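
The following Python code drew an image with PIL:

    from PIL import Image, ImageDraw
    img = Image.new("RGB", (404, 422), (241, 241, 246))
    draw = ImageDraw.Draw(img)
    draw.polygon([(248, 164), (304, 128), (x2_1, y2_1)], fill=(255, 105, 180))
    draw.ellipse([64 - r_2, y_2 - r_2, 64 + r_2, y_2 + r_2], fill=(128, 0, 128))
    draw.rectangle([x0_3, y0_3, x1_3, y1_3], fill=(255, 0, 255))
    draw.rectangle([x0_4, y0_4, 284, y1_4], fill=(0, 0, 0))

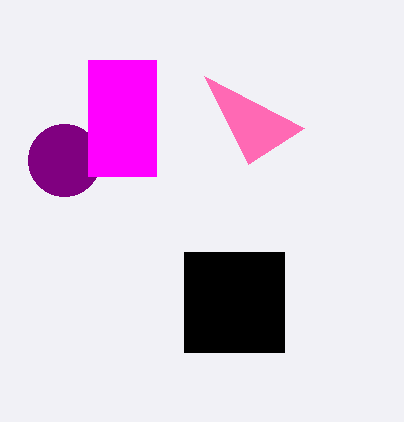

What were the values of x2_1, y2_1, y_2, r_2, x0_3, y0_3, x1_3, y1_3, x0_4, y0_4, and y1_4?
x2_1 = 204
y2_1 = 76
y_2 = 160
r_2 = 36
x0_3 = 88
y0_3 = 60
x1_3 = 156
y1_3 = 176
x0_4 = 184
y0_4 = 252
y1_4 = 352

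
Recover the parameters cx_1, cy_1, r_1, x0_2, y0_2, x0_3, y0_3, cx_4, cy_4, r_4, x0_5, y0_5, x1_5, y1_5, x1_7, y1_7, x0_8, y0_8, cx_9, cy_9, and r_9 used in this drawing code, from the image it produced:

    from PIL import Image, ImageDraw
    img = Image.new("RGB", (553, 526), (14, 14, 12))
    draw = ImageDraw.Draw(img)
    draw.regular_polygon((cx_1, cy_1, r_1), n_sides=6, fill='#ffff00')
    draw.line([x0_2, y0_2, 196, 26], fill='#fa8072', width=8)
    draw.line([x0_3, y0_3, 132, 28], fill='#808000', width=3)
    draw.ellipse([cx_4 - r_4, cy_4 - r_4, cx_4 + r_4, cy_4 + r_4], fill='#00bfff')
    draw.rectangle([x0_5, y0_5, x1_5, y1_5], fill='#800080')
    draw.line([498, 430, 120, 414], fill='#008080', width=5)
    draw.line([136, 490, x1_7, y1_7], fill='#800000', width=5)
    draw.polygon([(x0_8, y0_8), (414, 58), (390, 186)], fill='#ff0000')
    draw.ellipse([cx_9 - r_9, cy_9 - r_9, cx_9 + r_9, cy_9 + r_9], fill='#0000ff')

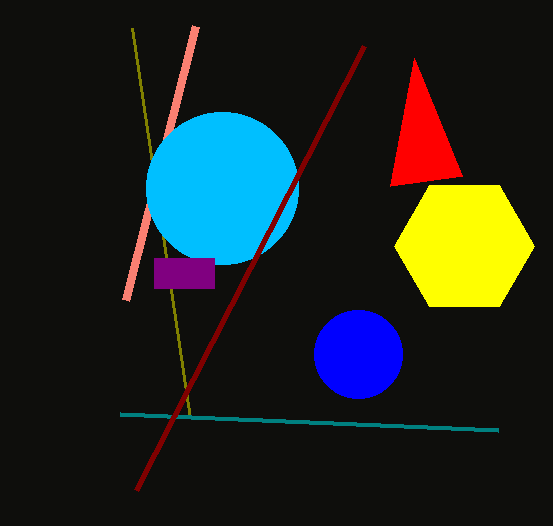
cx_1 = 464
cy_1 = 246
r_1 = 70
x0_2 = 126
y0_2 = 300
x0_3 = 190
y0_3 = 418
cx_4 = 222
cy_4 = 188
r_4 = 76
x0_5 = 154
y0_5 = 258
x1_5 = 214
y1_5 = 288
x1_7 = 364
y1_7 = 46
x0_8 = 462
y0_8 = 176
cx_9 = 358
cy_9 = 354
r_9 = 44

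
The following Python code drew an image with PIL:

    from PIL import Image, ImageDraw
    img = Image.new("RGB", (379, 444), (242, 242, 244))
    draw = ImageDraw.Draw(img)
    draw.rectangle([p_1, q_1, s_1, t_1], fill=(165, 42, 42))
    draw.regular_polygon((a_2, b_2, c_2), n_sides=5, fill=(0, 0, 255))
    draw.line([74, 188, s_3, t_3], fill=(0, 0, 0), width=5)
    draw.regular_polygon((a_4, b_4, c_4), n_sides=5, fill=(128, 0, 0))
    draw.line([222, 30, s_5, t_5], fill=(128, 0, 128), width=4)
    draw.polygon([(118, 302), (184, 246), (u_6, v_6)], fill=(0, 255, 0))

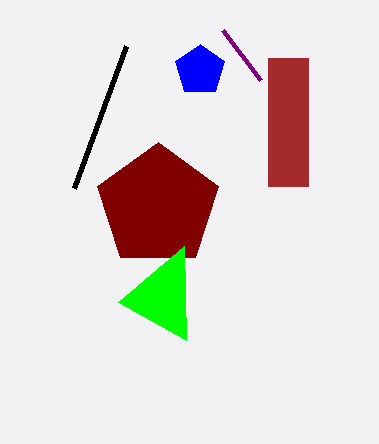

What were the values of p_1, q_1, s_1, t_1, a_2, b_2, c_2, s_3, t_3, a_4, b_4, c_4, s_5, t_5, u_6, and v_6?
p_1 = 268, q_1 = 58, s_1 = 308, t_1 = 186, a_2 = 200, b_2 = 70, c_2 = 26, s_3 = 126, t_3 = 46, a_4 = 158, b_4 = 206, c_4 = 64, s_5 = 260, t_5 = 80, u_6 = 186, v_6 = 340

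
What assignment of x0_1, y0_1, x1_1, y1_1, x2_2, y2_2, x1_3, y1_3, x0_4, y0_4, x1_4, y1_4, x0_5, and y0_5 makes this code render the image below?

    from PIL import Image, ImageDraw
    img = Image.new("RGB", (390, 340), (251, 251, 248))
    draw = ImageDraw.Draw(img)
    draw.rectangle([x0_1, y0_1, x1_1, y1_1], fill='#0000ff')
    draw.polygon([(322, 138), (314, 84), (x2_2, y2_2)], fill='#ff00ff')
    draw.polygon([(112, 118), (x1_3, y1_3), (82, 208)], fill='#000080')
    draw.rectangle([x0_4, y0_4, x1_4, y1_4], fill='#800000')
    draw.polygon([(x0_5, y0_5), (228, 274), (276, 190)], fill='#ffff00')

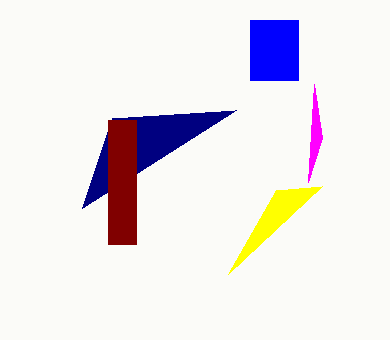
x0_1 = 250
y0_1 = 20
x1_1 = 298
y1_1 = 80
x2_2 = 308
y2_2 = 182
x1_3 = 236
y1_3 = 110
x0_4 = 108
y0_4 = 120
x1_4 = 136
y1_4 = 244
x0_5 = 322
y0_5 = 186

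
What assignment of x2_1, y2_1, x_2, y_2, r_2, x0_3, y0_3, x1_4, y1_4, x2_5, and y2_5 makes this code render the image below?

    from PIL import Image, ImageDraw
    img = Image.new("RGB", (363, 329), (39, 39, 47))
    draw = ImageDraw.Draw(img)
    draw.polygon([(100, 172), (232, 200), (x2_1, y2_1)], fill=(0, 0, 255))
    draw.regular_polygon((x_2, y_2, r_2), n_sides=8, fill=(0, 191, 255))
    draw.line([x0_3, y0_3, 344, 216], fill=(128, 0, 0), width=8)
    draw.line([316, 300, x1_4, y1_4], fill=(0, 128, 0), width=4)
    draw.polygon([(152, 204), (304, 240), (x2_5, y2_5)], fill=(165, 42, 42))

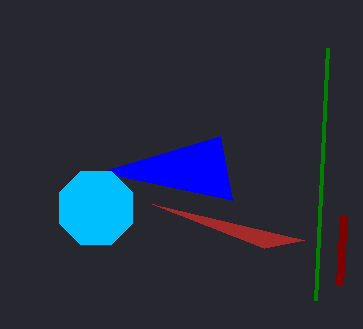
x2_1 = 220, y2_1 = 136, x_2 = 96, y_2 = 208, r_2 = 40, x0_3 = 340, y0_3 = 284, x1_4 = 328, y1_4 = 48, x2_5 = 264, y2_5 = 248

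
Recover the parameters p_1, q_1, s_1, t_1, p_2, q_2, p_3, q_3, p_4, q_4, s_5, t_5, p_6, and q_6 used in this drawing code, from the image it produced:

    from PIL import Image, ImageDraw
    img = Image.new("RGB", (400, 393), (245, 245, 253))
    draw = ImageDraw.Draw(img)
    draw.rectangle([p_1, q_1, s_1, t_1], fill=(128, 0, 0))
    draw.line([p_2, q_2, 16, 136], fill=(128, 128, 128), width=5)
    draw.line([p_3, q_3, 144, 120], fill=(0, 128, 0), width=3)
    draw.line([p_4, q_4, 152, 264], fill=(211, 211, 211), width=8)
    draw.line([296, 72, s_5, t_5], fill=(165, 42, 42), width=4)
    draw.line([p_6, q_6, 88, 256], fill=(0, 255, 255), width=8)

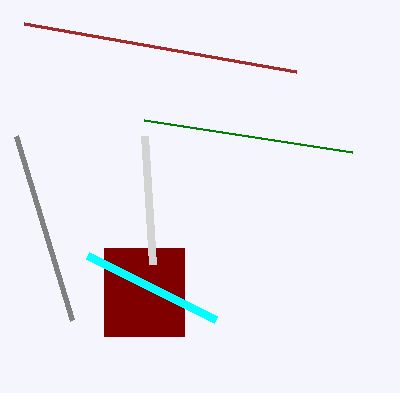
p_1 = 104
q_1 = 248
s_1 = 184
t_1 = 336
p_2 = 72
q_2 = 320
p_3 = 352
q_3 = 152
p_4 = 144
q_4 = 136
s_5 = 24
t_5 = 24
p_6 = 216
q_6 = 320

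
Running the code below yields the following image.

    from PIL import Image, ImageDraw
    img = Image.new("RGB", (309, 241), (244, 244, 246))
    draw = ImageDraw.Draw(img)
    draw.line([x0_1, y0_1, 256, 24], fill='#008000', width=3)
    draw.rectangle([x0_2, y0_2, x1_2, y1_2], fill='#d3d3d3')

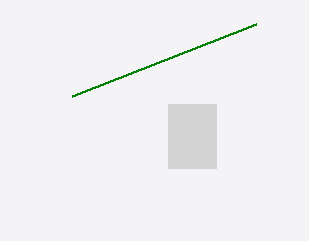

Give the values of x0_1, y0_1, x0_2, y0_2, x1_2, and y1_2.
x0_1 = 72, y0_1 = 96, x0_2 = 168, y0_2 = 104, x1_2 = 216, y1_2 = 168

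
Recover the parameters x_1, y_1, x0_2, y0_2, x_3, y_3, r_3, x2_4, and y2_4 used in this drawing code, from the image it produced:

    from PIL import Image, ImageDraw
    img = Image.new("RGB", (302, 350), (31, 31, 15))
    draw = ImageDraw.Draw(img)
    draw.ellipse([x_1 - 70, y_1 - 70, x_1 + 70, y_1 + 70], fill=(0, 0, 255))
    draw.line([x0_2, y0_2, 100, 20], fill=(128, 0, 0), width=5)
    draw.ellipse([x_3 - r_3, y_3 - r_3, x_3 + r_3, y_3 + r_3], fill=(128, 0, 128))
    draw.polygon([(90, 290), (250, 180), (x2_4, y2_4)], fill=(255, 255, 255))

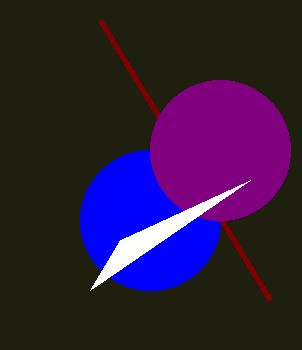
x_1 = 150; y_1 = 220; x0_2 = 270; y0_2 = 300; x_3 = 220; y_3 = 150; r_3 = 70; x2_4 = 120; y2_4 = 240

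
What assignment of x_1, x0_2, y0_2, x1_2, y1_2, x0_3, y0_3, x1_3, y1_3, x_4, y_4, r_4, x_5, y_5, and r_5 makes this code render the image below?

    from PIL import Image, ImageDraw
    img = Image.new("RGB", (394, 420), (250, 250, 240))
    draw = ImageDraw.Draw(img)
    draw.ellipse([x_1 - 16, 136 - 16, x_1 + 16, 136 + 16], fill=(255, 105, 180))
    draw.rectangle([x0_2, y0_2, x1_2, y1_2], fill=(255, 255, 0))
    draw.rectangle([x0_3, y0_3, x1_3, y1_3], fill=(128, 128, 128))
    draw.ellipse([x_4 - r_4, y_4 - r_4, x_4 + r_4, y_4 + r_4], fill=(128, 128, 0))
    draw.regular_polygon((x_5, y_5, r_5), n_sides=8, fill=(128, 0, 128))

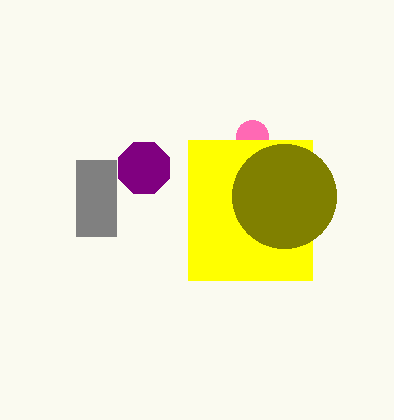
x_1 = 252; x0_2 = 188; y0_2 = 140; x1_2 = 312; y1_2 = 280; x0_3 = 76; y0_3 = 160; x1_3 = 116; y1_3 = 236; x_4 = 284; y_4 = 196; r_4 = 52; x_5 = 144; y_5 = 168; r_5 = 28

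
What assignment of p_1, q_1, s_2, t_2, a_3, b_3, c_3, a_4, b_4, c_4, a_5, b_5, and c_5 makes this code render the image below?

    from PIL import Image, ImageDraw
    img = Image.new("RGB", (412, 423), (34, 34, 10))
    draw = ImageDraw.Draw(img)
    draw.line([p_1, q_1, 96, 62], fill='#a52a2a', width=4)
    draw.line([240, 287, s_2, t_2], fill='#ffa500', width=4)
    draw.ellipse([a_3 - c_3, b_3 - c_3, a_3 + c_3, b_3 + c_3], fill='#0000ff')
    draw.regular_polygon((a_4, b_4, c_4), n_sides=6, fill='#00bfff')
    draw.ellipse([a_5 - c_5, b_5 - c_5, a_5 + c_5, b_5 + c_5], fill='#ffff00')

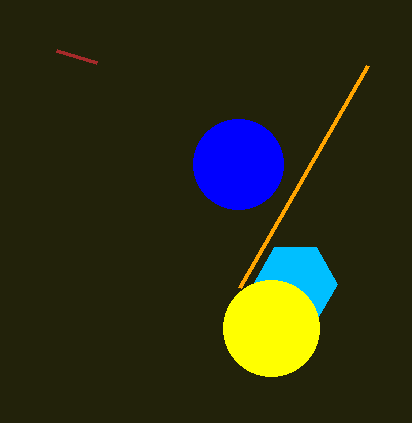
p_1 = 56
q_1 = 50
s_2 = 368
t_2 = 65
a_3 = 238
b_3 = 164
c_3 = 45
a_4 = 295
b_4 = 284
c_4 = 42
a_5 = 271
b_5 = 328
c_5 = 48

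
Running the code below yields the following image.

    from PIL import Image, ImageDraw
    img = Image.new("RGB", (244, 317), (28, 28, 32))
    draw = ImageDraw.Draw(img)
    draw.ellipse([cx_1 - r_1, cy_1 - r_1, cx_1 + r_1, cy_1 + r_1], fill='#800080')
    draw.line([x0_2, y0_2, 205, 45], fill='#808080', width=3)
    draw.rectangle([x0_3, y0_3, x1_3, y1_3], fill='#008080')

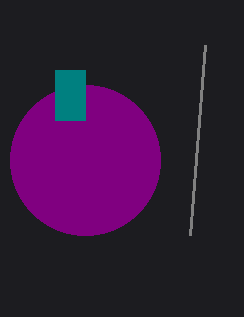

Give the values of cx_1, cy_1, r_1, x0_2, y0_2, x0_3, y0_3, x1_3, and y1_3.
cx_1 = 85, cy_1 = 160, r_1 = 75, x0_2 = 190, y0_2 = 235, x0_3 = 55, y0_3 = 70, x1_3 = 85, y1_3 = 120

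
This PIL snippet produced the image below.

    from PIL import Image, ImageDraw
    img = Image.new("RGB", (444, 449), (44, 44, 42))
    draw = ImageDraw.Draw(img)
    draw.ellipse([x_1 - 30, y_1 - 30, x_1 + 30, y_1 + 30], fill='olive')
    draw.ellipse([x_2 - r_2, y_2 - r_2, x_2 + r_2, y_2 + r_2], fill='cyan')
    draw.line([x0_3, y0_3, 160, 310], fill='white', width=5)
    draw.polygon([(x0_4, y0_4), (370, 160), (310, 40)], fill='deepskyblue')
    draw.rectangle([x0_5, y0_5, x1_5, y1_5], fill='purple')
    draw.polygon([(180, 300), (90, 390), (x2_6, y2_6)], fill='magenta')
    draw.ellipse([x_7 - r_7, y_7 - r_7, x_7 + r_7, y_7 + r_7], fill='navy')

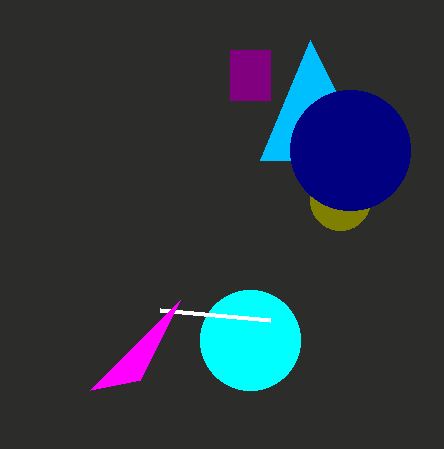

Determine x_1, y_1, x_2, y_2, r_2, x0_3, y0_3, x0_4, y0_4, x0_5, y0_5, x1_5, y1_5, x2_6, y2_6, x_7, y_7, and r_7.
x_1 = 340, y_1 = 200, x_2 = 250, y_2 = 340, r_2 = 50, x0_3 = 270, y0_3 = 320, x0_4 = 260, y0_4 = 160, x0_5 = 230, y0_5 = 50, x1_5 = 270, y1_5 = 100, x2_6 = 140, y2_6 = 380, x_7 = 350, y_7 = 150, r_7 = 60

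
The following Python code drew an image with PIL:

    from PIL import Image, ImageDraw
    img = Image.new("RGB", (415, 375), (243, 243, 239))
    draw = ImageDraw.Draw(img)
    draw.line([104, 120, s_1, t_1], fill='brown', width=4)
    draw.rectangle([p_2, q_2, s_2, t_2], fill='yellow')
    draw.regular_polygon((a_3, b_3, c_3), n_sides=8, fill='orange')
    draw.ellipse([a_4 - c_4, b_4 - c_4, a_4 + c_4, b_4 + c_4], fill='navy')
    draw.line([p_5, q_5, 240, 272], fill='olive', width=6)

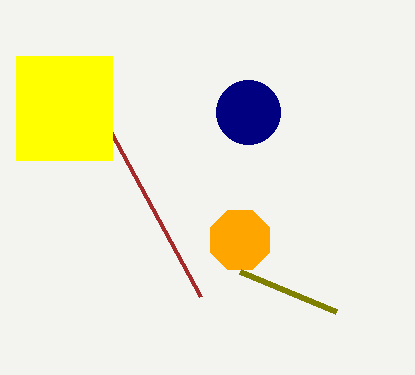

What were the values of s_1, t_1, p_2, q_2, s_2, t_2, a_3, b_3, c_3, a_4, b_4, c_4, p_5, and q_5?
s_1 = 200; t_1 = 296; p_2 = 16; q_2 = 56; s_2 = 112; t_2 = 160; a_3 = 240; b_3 = 240; c_3 = 32; a_4 = 248; b_4 = 112; c_4 = 32; p_5 = 336; q_5 = 312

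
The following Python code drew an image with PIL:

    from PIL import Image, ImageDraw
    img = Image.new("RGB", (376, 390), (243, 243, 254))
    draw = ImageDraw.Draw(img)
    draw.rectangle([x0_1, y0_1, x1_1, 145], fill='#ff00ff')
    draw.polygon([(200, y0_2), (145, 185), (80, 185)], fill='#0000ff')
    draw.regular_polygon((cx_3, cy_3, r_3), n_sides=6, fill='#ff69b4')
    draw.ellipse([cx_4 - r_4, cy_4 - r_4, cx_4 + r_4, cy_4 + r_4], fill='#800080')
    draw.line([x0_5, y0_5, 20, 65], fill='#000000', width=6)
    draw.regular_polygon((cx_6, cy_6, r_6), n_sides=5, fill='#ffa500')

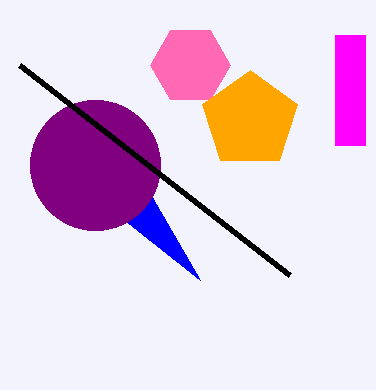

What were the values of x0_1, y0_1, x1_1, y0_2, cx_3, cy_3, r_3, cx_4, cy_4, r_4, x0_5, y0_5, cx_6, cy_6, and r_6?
x0_1 = 335; y0_1 = 35; x1_1 = 365; y0_2 = 280; cx_3 = 190; cy_3 = 65; r_3 = 40; cx_4 = 95; cy_4 = 165; r_4 = 65; x0_5 = 290; y0_5 = 275; cx_6 = 250; cy_6 = 120; r_6 = 50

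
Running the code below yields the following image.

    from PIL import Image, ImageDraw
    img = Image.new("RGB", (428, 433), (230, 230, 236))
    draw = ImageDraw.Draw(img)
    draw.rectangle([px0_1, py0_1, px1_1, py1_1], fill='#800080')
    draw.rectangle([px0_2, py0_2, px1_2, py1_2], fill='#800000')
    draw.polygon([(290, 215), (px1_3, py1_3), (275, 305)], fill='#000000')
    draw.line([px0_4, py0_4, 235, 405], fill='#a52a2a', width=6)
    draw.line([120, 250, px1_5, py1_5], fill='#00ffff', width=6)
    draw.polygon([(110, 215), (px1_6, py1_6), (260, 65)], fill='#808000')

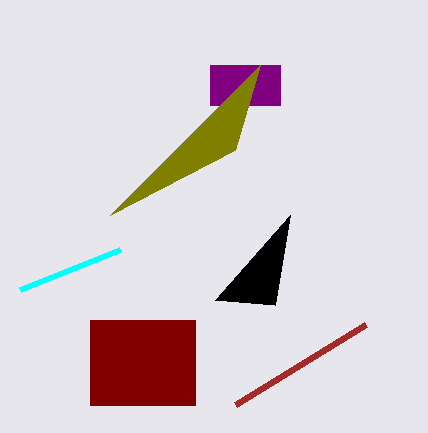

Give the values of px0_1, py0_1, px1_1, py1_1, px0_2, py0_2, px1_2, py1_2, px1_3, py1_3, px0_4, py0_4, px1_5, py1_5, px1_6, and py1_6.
px0_1 = 210, py0_1 = 65, px1_1 = 280, py1_1 = 105, px0_2 = 90, py0_2 = 320, px1_2 = 195, py1_2 = 405, px1_3 = 215, py1_3 = 300, px0_4 = 365, py0_4 = 325, px1_5 = 20, py1_5 = 290, px1_6 = 235, py1_6 = 150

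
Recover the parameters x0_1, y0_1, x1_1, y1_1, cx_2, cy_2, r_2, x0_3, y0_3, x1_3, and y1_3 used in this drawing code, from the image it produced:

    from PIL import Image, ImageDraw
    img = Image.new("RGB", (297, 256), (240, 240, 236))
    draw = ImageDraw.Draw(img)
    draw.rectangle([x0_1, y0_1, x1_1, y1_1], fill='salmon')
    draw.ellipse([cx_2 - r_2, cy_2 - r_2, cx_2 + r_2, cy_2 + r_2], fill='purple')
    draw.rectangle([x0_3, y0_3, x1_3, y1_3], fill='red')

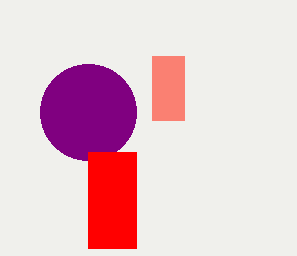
x0_1 = 152; y0_1 = 56; x1_1 = 184; y1_1 = 120; cx_2 = 88; cy_2 = 112; r_2 = 48; x0_3 = 88; y0_3 = 152; x1_3 = 136; y1_3 = 248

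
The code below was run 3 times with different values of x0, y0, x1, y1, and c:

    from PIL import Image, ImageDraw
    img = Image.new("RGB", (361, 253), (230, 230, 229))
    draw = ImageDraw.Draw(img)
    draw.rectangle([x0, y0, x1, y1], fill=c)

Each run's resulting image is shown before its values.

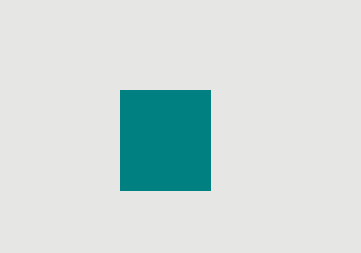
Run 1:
x0 = 120, y0 = 90, x1 = 210, y1 = 190, c = 'teal'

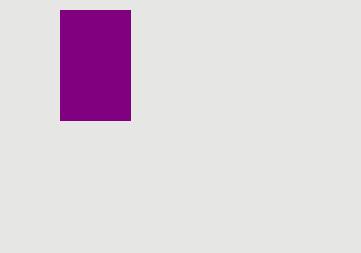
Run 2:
x0 = 60, y0 = 10, x1 = 130, y1 = 120, c = 'purple'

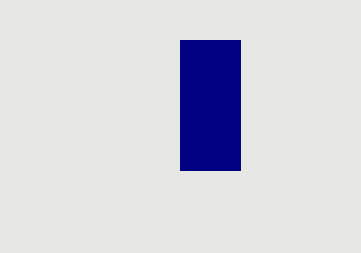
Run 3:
x0 = 180
y0 = 40
x1 = 240
y1 = 170
c = 'navy'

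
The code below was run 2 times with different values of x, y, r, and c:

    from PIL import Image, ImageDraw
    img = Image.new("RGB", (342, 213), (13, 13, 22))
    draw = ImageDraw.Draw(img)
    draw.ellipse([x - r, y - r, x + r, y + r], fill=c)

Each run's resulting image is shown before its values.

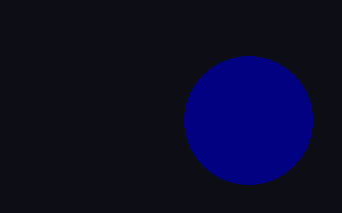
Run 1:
x = 248; y = 120; r = 64; c = 'navy'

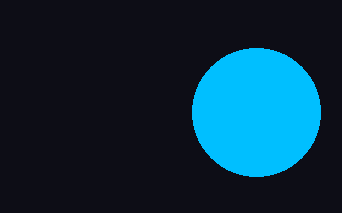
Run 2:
x = 256
y = 112
r = 64
c = 'deepskyblue'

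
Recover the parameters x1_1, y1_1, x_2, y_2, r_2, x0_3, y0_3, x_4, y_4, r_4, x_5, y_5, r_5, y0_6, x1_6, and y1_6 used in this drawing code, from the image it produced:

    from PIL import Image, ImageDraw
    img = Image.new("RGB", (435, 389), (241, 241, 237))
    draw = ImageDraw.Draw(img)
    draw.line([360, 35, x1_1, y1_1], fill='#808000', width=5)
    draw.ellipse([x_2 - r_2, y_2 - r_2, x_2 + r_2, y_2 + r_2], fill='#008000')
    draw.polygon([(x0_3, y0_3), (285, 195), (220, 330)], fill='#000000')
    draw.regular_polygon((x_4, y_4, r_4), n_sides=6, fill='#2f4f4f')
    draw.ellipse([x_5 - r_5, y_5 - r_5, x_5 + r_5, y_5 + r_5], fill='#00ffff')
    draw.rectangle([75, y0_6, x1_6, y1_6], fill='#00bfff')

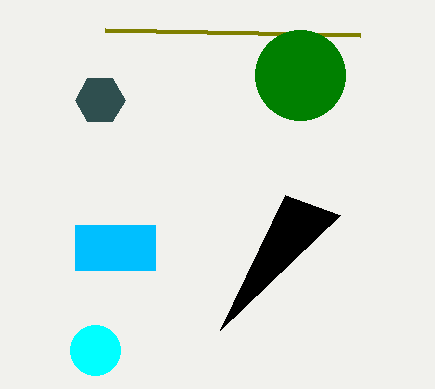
x1_1 = 105
y1_1 = 30
x_2 = 300
y_2 = 75
r_2 = 45
x0_3 = 340
y0_3 = 215
x_4 = 100
y_4 = 100
r_4 = 25
x_5 = 95
y_5 = 350
r_5 = 25
y0_6 = 225
x1_6 = 155
y1_6 = 270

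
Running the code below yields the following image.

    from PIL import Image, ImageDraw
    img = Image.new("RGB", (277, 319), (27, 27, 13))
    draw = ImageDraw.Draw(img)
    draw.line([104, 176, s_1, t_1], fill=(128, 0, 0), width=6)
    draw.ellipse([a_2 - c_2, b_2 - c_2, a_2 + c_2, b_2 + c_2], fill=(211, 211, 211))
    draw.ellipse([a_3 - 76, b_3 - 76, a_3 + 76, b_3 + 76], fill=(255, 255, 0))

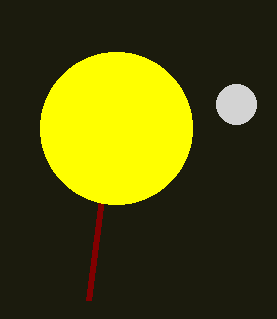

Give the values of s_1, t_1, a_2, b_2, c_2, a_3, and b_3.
s_1 = 88; t_1 = 300; a_2 = 236; b_2 = 104; c_2 = 20; a_3 = 116; b_3 = 128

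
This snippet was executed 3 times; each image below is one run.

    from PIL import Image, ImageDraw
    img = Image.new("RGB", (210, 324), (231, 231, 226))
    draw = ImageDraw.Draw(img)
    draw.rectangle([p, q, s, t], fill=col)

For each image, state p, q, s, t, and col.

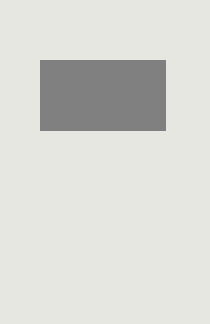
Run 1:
p = 40; q = 60; s = 165; t = 130; col = 'gray'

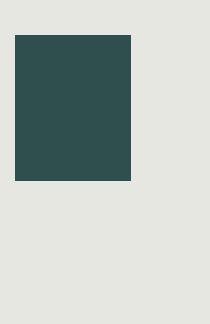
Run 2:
p = 15, q = 35, s = 130, t = 180, col = 'darkslategray'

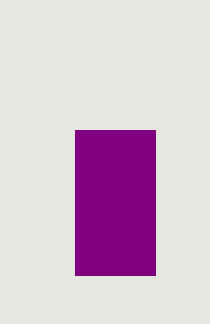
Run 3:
p = 75
q = 130
s = 155
t = 275
col = 'purple'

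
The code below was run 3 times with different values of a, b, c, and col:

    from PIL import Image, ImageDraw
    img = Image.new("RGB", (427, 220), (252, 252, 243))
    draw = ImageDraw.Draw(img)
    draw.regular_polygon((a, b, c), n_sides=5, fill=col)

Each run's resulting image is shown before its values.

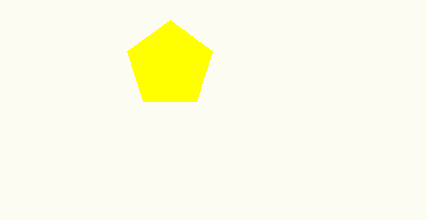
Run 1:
a = 170, b = 65, c = 45, col = 'yellow'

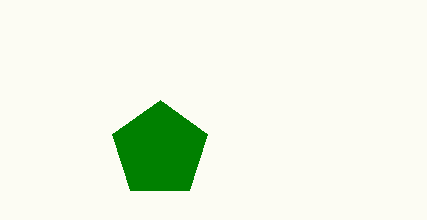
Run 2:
a = 160
b = 150
c = 50
col = 'green'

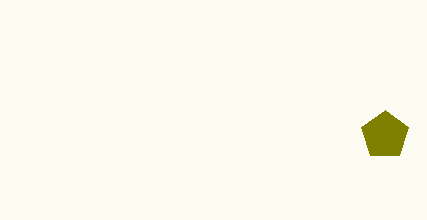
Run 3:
a = 385, b = 135, c = 25, col = 'olive'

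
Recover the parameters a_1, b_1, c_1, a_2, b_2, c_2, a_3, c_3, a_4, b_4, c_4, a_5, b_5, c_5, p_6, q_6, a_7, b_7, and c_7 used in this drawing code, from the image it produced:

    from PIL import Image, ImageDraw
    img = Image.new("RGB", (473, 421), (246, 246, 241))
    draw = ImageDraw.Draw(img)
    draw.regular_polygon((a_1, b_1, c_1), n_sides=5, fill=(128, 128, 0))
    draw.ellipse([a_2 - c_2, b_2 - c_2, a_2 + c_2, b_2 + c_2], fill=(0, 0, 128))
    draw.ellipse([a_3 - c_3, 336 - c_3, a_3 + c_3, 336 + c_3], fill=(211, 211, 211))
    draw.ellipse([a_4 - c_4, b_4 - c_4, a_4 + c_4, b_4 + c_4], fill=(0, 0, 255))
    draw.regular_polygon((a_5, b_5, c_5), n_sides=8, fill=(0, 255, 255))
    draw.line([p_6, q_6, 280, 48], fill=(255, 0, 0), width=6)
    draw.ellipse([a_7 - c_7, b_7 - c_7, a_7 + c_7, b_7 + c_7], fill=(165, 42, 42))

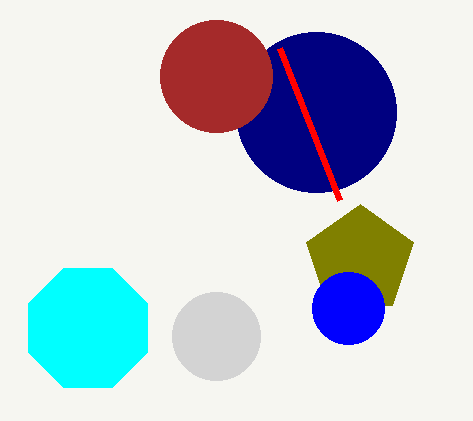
a_1 = 360, b_1 = 260, c_1 = 56, a_2 = 316, b_2 = 112, c_2 = 80, a_3 = 216, c_3 = 44, a_4 = 348, b_4 = 308, c_4 = 36, a_5 = 88, b_5 = 328, c_5 = 64, p_6 = 340, q_6 = 200, a_7 = 216, b_7 = 76, c_7 = 56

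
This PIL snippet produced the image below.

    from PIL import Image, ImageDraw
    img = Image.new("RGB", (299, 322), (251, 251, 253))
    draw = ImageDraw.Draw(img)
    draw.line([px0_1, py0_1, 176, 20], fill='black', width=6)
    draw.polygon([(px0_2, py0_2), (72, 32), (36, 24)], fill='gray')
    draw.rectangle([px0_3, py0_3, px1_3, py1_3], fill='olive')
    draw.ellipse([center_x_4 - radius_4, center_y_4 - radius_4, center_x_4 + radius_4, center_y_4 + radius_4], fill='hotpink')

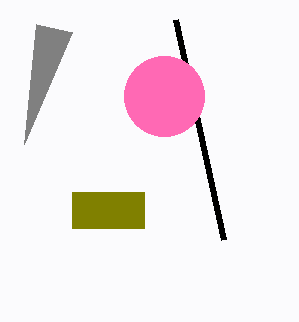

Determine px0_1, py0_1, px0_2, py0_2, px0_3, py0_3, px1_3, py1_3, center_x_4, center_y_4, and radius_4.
px0_1 = 224; py0_1 = 240; px0_2 = 24; py0_2 = 144; px0_3 = 72; py0_3 = 192; px1_3 = 144; py1_3 = 228; center_x_4 = 164; center_y_4 = 96; radius_4 = 40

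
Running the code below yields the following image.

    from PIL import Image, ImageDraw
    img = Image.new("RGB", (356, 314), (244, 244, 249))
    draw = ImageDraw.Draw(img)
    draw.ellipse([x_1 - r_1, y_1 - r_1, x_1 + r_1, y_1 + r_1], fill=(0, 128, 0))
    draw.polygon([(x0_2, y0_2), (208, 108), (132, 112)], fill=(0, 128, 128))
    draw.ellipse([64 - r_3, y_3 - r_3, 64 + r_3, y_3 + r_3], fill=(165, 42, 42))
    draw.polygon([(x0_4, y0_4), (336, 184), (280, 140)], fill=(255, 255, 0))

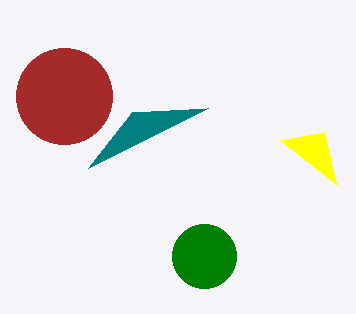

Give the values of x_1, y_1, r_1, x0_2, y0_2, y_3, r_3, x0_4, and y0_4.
x_1 = 204, y_1 = 256, r_1 = 32, x0_2 = 88, y0_2 = 168, y_3 = 96, r_3 = 48, x0_4 = 324, y0_4 = 132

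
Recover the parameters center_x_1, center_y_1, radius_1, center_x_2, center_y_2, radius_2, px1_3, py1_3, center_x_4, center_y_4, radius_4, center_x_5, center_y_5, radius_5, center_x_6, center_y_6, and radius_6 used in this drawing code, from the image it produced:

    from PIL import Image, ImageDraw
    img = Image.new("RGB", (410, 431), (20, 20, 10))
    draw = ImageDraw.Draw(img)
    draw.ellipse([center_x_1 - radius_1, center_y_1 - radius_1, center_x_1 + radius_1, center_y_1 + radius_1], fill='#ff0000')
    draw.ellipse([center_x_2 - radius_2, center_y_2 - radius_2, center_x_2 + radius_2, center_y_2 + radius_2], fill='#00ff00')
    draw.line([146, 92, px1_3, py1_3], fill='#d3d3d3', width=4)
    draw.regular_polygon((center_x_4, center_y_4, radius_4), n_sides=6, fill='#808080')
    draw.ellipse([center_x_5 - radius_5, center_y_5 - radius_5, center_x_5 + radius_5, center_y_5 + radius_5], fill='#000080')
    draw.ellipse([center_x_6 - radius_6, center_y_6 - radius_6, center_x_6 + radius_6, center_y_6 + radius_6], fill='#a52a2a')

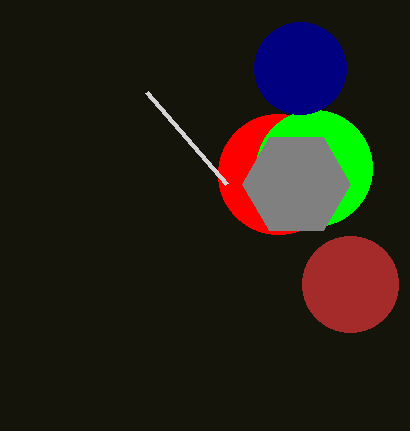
center_x_1 = 278; center_y_1 = 174; radius_1 = 60; center_x_2 = 314; center_y_2 = 168; radius_2 = 58; px1_3 = 226; py1_3 = 184; center_x_4 = 296; center_y_4 = 184; radius_4 = 54; center_x_5 = 300; center_y_5 = 68; radius_5 = 46; center_x_6 = 350; center_y_6 = 284; radius_6 = 48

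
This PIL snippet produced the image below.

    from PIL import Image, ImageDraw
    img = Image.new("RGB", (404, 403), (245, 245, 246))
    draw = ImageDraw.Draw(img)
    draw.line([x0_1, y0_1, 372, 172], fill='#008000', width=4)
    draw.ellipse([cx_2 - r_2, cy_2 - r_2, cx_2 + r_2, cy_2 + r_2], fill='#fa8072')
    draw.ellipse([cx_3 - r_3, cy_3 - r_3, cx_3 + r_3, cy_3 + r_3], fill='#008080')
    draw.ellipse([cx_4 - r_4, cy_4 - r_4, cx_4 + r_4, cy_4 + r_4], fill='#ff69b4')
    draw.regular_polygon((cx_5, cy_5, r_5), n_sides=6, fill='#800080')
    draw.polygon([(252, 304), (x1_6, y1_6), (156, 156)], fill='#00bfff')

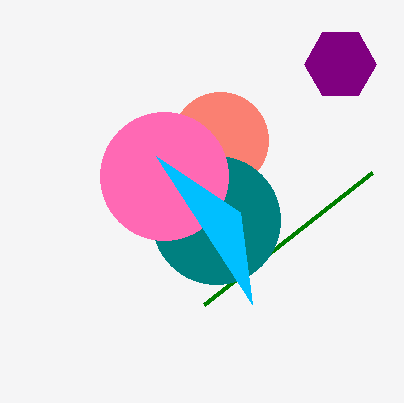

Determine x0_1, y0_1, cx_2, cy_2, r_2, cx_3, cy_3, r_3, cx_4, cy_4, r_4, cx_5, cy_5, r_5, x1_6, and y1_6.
x0_1 = 204; y0_1 = 304; cx_2 = 220; cy_2 = 140; r_2 = 48; cx_3 = 216; cy_3 = 220; r_3 = 64; cx_4 = 164; cy_4 = 176; r_4 = 64; cx_5 = 340; cy_5 = 64; r_5 = 36; x1_6 = 240; y1_6 = 212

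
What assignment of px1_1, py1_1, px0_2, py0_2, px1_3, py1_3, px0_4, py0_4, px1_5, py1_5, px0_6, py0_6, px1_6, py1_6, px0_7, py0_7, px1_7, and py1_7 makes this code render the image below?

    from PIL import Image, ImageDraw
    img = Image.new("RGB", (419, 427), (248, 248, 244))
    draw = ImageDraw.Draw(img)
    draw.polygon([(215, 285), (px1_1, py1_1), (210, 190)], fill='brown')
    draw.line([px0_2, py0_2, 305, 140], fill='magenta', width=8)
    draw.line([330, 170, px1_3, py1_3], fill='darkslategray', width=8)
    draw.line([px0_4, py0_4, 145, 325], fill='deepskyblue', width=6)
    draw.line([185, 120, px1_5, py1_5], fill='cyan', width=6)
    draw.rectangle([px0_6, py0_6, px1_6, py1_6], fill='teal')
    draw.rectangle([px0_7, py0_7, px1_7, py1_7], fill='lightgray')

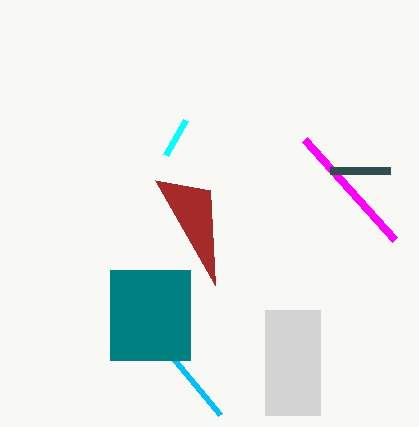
px1_1 = 155, py1_1 = 180, px0_2 = 395, py0_2 = 240, px1_3 = 390, py1_3 = 170, px0_4 = 220, py0_4 = 415, px1_5 = 165, py1_5 = 155, px0_6 = 110, py0_6 = 270, px1_6 = 190, py1_6 = 360, px0_7 = 265, py0_7 = 310, px1_7 = 320, py1_7 = 415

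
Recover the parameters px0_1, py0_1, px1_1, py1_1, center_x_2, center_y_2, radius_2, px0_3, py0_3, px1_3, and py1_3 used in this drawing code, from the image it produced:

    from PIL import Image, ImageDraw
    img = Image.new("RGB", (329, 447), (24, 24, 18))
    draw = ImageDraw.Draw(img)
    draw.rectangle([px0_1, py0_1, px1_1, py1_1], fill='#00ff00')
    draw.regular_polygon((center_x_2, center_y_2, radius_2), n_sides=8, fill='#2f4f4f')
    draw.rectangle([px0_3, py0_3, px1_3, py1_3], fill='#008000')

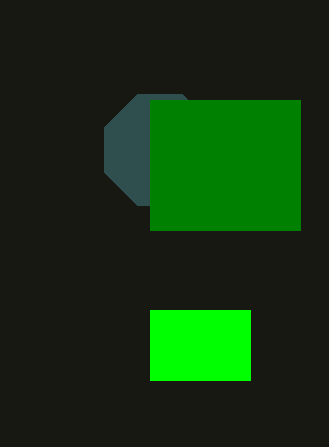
px0_1 = 150
py0_1 = 310
px1_1 = 250
py1_1 = 380
center_x_2 = 160
center_y_2 = 150
radius_2 = 60
px0_3 = 150
py0_3 = 100
px1_3 = 300
py1_3 = 230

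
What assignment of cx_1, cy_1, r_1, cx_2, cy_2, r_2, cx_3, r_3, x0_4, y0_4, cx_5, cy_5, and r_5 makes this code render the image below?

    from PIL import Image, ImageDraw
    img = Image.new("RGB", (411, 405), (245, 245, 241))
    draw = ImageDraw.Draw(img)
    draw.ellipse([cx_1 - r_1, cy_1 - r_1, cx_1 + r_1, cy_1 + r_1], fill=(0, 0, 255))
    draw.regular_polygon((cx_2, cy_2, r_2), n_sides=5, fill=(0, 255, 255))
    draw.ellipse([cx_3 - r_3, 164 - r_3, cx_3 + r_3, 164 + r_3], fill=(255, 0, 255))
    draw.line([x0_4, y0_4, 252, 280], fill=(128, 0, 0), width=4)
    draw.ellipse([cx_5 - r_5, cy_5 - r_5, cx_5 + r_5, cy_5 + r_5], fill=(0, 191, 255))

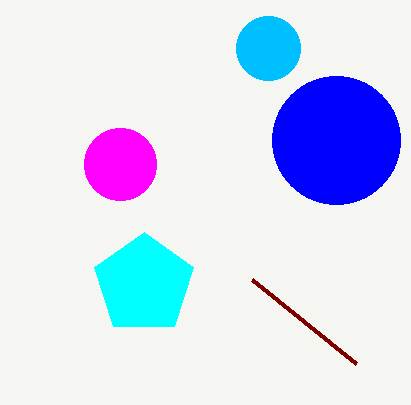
cx_1 = 336; cy_1 = 140; r_1 = 64; cx_2 = 144; cy_2 = 284; r_2 = 52; cx_3 = 120; r_3 = 36; x0_4 = 356; y0_4 = 364; cx_5 = 268; cy_5 = 48; r_5 = 32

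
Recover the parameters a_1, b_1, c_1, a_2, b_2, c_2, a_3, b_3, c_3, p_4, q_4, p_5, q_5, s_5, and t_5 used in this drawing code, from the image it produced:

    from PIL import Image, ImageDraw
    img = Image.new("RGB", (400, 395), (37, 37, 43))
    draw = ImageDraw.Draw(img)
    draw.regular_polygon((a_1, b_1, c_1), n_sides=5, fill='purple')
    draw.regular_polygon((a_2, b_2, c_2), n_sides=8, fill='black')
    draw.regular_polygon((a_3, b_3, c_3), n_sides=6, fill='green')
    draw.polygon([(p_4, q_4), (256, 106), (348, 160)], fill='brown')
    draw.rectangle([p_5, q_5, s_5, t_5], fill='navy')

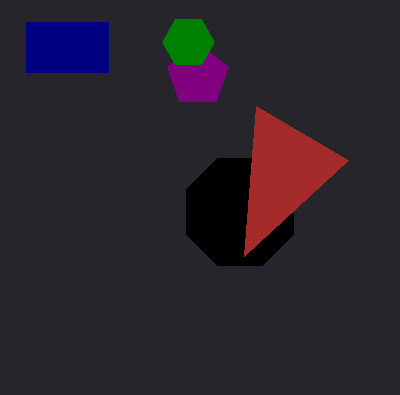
a_1 = 198, b_1 = 76, c_1 = 32, a_2 = 240, b_2 = 212, c_2 = 58, a_3 = 188, b_3 = 42, c_3 = 26, p_4 = 244, q_4 = 256, p_5 = 26, q_5 = 22, s_5 = 108, t_5 = 72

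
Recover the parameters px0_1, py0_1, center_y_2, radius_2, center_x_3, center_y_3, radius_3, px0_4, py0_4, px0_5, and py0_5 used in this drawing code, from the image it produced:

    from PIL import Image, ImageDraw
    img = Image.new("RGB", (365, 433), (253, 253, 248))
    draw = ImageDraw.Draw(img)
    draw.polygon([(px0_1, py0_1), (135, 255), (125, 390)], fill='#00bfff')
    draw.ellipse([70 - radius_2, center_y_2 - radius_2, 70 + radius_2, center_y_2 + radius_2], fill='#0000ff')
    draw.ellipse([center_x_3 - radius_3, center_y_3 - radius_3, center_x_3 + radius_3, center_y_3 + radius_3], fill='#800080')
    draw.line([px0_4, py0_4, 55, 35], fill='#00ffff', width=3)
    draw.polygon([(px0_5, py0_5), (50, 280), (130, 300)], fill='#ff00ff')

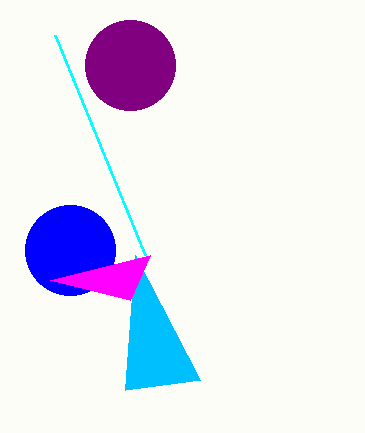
px0_1 = 200, py0_1 = 380, center_y_2 = 250, radius_2 = 45, center_x_3 = 130, center_y_3 = 65, radius_3 = 45, px0_4 = 145, py0_4 = 255, px0_5 = 150, py0_5 = 255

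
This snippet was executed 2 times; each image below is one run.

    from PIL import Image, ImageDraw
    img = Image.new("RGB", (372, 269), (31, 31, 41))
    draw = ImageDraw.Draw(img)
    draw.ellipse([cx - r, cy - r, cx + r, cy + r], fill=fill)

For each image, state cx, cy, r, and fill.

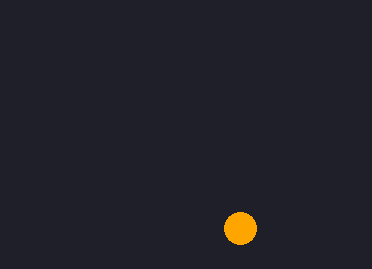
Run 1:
cx = 240, cy = 228, r = 16, fill = 'orange'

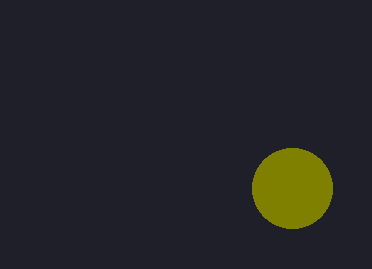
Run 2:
cx = 292
cy = 188
r = 40
fill = 'olive'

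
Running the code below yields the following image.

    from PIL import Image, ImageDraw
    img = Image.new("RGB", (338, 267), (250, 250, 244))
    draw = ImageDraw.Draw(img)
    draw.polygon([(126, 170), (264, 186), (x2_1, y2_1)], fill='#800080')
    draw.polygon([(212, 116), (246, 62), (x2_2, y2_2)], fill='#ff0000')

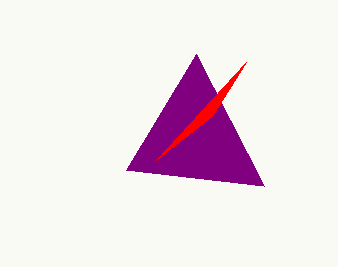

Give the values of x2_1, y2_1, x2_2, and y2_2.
x2_1 = 196, y2_1 = 54, x2_2 = 156, y2_2 = 160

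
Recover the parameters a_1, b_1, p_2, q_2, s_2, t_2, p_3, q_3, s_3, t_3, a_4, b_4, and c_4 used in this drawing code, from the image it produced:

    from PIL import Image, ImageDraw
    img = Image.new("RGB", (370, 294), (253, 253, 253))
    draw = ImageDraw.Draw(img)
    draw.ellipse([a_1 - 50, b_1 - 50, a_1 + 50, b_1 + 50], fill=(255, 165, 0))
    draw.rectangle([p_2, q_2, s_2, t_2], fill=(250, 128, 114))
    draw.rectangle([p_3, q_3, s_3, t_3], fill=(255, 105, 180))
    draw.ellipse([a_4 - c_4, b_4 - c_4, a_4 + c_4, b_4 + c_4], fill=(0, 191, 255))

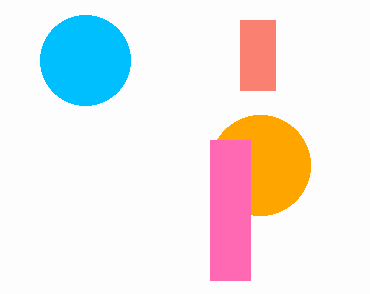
a_1 = 260, b_1 = 165, p_2 = 240, q_2 = 20, s_2 = 275, t_2 = 90, p_3 = 210, q_3 = 140, s_3 = 250, t_3 = 280, a_4 = 85, b_4 = 60, c_4 = 45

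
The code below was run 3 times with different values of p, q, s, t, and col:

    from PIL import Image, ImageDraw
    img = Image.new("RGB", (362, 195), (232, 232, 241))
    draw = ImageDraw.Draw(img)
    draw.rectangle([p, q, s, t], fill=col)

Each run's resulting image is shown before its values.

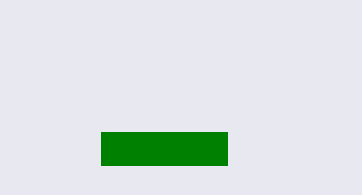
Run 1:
p = 101, q = 132, s = 227, t = 165, col = 'green'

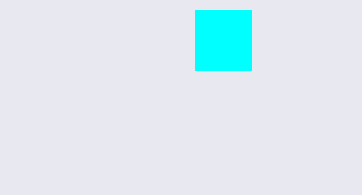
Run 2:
p = 195, q = 10, s = 251, t = 70, col = 'cyan'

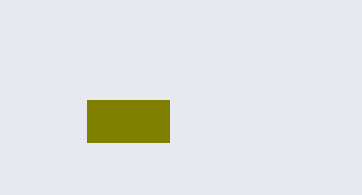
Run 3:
p = 87
q = 100
s = 169
t = 142
col = 'olive'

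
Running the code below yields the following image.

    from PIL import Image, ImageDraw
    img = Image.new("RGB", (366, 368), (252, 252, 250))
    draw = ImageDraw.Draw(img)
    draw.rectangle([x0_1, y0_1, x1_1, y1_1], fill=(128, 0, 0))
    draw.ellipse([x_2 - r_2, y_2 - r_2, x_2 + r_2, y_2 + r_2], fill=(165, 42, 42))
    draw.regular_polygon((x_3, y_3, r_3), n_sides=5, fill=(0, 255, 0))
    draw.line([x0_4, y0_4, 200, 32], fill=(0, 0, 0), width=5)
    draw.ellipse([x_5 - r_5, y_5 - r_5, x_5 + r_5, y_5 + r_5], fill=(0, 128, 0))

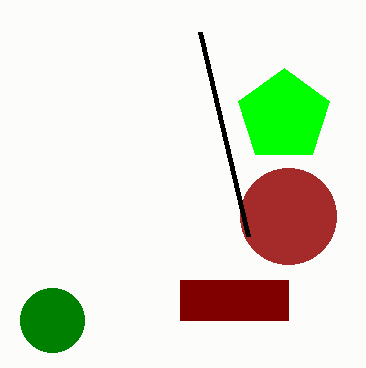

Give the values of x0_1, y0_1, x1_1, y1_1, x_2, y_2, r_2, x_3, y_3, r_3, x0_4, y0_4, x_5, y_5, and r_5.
x0_1 = 180
y0_1 = 280
x1_1 = 288
y1_1 = 320
x_2 = 288
y_2 = 216
r_2 = 48
x_3 = 284
y_3 = 116
r_3 = 48
x0_4 = 248
y0_4 = 236
x_5 = 52
y_5 = 320
r_5 = 32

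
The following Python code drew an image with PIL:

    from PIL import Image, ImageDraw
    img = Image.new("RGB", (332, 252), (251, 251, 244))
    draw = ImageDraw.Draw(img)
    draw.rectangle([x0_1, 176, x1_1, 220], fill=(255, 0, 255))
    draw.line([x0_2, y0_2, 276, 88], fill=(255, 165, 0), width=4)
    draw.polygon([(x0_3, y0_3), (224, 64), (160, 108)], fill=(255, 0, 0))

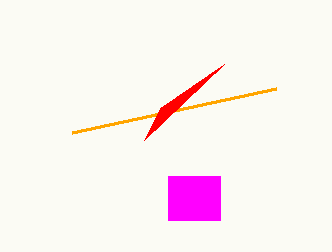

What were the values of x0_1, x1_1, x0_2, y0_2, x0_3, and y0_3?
x0_1 = 168, x1_1 = 220, x0_2 = 72, y0_2 = 132, x0_3 = 144, y0_3 = 140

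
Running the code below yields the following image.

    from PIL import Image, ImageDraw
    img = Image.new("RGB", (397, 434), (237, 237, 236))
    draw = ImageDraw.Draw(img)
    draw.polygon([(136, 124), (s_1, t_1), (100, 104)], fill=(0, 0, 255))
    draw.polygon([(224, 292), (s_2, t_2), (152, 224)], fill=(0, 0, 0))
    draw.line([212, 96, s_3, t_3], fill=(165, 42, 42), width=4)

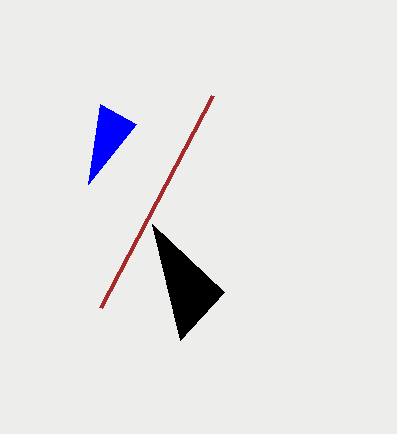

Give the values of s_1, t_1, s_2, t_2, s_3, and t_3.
s_1 = 88; t_1 = 184; s_2 = 180; t_2 = 340; s_3 = 100; t_3 = 308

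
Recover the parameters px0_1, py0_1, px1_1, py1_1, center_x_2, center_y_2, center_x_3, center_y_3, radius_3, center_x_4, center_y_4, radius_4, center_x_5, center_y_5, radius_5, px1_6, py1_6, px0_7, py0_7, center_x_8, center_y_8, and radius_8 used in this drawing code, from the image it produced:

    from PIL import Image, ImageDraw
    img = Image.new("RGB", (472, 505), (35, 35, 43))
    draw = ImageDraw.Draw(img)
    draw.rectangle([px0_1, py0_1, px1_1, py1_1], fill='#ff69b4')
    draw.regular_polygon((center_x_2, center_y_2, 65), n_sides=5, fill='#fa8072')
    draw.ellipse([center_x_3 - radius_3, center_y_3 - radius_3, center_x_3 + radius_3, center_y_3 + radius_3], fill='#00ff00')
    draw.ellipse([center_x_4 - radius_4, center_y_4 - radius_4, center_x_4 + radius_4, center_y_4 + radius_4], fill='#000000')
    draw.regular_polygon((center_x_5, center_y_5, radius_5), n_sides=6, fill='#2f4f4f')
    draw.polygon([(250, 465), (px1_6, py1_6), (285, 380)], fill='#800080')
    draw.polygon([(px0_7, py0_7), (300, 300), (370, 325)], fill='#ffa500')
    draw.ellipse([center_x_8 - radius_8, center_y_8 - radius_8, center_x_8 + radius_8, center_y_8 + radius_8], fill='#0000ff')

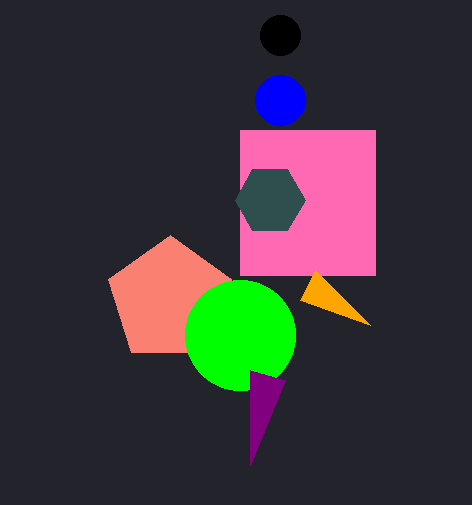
px0_1 = 240; py0_1 = 130; px1_1 = 375; py1_1 = 275; center_x_2 = 170; center_y_2 = 300; center_x_3 = 240; center_y_3 = 335; radius_3 = 55; center_x_4 = 280; center_y_4 = 35; radius_4 = 20; center_x_5 = 270; center_y_5 = 200; radius_5 = 35; px1_6 = 250; py1_6 = 370; px0_7 = 315; py0_7 = 270; center_x_8 = 280; center_y_8 = 100; radius_8 = 25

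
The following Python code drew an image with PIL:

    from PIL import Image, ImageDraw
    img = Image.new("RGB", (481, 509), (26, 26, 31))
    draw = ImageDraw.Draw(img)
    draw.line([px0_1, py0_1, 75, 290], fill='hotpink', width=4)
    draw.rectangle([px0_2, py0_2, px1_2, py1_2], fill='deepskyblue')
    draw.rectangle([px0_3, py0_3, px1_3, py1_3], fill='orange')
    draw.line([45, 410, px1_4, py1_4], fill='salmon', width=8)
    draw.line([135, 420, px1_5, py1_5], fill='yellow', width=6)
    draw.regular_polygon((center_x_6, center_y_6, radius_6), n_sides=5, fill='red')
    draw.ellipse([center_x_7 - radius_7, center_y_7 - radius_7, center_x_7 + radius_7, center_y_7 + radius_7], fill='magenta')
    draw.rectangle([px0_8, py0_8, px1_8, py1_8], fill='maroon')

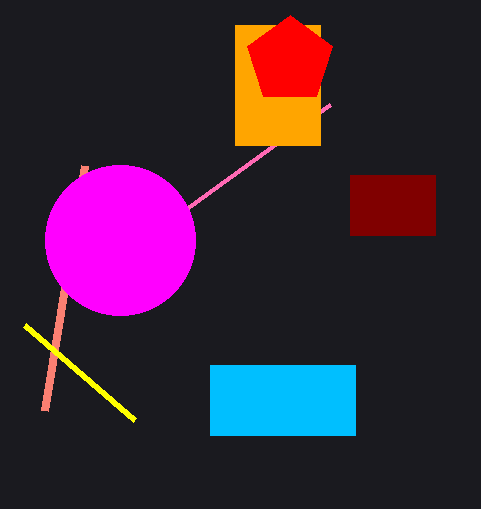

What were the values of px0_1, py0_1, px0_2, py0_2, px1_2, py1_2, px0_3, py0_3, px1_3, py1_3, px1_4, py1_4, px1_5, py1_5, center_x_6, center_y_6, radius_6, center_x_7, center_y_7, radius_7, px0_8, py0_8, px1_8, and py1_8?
px0_1 = 330, py0_1 = 105, px0_2 = 210, py0_2 = 365, px1_2 = 355, py1_2 = 435, px0_3 = 235, py0_3 = 25, px1_3 = 320, py1_3 = 145, px1_4 = 85, py1_4 = 165, px1_5 = 25, py1_5 = 325, center_x_6 = 290, center_y_6 = 60, radius_6 = 45, center_x_7 = 120, center_y_7 = 240, radius_7 = 75, px0_8 = 350, py0_8 = 175, px1_8 = 435, py1_8 = 235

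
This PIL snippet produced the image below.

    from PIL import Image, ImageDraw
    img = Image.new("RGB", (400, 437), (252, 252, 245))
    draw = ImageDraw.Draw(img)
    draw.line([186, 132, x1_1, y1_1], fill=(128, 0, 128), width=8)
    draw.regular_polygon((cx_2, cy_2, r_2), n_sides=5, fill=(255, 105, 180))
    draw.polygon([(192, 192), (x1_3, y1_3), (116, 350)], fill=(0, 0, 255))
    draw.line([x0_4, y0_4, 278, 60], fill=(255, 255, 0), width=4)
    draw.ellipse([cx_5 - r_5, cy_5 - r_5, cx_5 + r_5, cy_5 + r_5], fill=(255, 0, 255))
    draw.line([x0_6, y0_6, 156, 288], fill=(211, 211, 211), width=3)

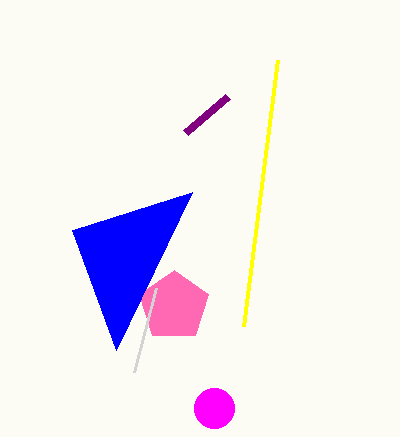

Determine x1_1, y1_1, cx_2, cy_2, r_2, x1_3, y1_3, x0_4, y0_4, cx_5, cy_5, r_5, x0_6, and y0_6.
x1_1 = 228, y1_1 = 96, cx_2 = 174, cy_2 = 306, r_2 = 36, x1_3 = 72, y1_3 = 230, x0_4 = 244, y0_4 = 326, cx_5 = 214, cy_5 = 408, r_5 = 20, x0_6 = 134, y0_6 = 372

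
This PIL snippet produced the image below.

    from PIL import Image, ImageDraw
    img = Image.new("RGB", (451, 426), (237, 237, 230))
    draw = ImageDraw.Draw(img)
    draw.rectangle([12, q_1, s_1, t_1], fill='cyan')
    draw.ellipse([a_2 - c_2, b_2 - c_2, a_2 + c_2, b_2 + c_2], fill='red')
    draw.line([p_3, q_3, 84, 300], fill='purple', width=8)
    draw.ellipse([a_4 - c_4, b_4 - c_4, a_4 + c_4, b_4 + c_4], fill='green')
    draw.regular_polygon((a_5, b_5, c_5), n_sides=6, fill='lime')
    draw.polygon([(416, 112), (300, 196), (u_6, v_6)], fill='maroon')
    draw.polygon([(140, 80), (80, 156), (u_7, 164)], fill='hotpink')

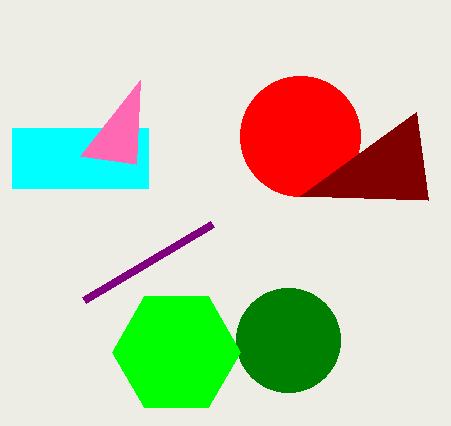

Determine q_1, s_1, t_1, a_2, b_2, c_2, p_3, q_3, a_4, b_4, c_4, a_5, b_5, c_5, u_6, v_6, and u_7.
q_1 = 128
s_1 = 148
t_1 = 188
a_2 = 300
b_2 = 136
c_2 = 60
p_3 = 212
q_3 = 224
a_4 = 288
b_4 = 340
c_4 = 52
a_5 = 176
b_5 = 352
c_5 = 64
u_6 = 428
v_6 = 200
u_7 = 136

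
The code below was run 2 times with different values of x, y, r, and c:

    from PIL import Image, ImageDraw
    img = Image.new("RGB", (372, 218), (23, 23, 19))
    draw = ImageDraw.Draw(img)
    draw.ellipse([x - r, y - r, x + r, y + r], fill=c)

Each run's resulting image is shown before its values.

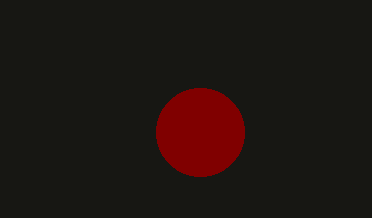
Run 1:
x = 200
y = 132
r = 44
c = 'maroon'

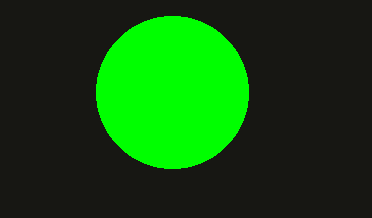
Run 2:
x = 172; y = 92; r = 76; c = 'lime'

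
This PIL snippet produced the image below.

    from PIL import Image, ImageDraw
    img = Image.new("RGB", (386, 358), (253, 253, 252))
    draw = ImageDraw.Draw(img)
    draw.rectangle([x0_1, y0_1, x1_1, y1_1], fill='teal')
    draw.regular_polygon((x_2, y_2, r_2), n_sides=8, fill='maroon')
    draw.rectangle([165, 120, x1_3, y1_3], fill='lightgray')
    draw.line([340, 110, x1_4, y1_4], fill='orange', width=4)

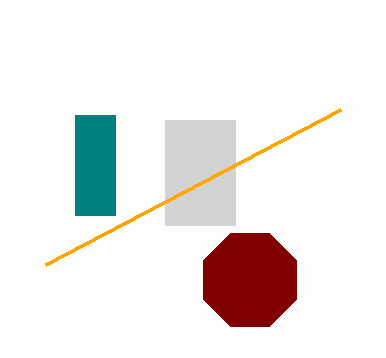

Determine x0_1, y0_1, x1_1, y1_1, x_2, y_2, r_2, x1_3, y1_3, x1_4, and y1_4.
x0_1 = 75; y0_1 = 115; x1_1 = 115; y1_1 = 215; x_2 = 250; y_2 = 280; r_2 = 50; x1_3 = 235; y1_3 = 225; x1_4 = 45; y1_4 = 265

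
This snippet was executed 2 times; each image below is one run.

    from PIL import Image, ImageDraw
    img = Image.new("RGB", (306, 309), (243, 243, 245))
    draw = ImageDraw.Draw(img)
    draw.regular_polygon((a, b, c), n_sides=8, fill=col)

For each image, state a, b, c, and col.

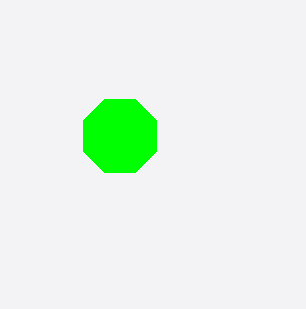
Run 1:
a = 120, b = 136, c = 40, col = 'lime'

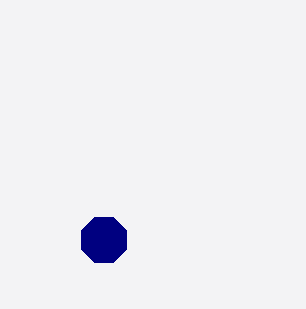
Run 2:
a = 104; b = 240; c = 24; col = 'navy'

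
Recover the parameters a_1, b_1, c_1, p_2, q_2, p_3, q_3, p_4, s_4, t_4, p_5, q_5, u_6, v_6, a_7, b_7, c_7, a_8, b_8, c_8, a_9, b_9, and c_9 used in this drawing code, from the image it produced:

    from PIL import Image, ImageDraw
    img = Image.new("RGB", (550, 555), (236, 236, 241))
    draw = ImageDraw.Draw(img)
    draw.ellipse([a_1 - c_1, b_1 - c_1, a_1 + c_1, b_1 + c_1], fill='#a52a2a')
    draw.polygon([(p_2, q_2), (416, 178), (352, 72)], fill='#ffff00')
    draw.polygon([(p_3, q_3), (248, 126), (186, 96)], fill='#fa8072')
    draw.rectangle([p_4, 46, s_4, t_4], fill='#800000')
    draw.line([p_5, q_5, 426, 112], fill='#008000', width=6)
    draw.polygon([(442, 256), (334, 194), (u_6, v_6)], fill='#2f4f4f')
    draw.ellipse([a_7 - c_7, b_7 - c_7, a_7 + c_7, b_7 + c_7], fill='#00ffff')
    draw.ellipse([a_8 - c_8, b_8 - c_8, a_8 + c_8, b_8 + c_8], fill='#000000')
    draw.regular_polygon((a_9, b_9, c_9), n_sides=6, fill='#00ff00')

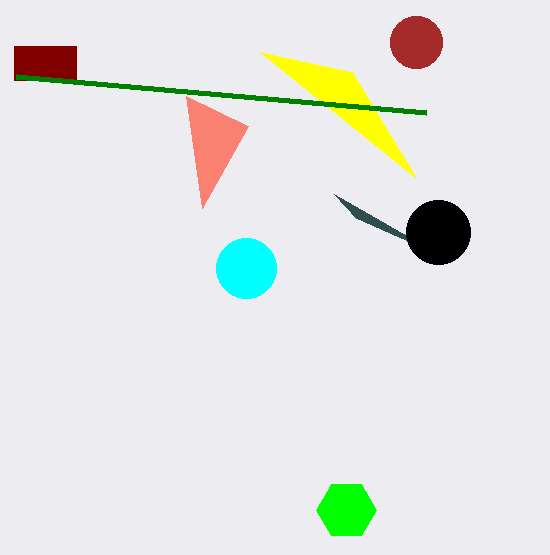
a_1 = 416, b_1 = 42, c_1 = 26, p_2 = 260, q_2 = 52, p_3 = 202, q_3 = 208, p_4 = 14, s_4 = 76, t_4 = 80, p_5 = 16, q_5 = 76, u_6 = 356, v_6 = 218, a_7 = 246, b_7 = 268, c_7 = 30, a_8 = 438, b_8 = 232, c_8 = 32, a_9 = 346, b_9 = 510, c_9 = 30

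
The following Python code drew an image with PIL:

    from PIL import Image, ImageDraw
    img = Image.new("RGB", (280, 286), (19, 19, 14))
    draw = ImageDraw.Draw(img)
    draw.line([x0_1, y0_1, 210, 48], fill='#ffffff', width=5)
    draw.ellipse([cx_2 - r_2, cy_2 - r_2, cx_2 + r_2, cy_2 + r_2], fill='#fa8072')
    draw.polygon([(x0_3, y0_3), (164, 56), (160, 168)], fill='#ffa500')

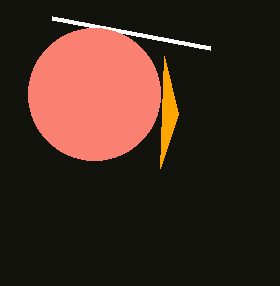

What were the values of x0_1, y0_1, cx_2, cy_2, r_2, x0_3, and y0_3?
x0_1 = 52, y0_1 = 18, cx_2 = 94, cy_2 = 94, r_2 = 66, x0_3 = 178, y0_3 = 114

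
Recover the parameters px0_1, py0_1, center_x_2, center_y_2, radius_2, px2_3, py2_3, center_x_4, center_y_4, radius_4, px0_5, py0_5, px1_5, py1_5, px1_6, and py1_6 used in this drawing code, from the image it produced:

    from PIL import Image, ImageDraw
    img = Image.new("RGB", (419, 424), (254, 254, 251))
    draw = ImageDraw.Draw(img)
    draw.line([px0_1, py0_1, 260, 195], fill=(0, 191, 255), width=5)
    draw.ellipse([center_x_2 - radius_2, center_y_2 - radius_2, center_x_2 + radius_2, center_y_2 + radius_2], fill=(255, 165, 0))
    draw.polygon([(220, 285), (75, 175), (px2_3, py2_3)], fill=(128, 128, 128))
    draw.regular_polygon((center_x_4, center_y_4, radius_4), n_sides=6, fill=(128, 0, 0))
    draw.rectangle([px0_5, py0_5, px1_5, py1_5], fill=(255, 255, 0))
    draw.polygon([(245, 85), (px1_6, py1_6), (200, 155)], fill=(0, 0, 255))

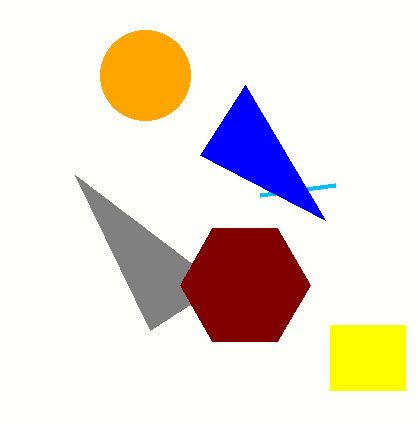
px0_1 = 335; py0_1 = 185; center_x_2 = 145; center_y_2 = 75; radius_2 = 45; px2_3 = 150; py2_3 = 330; center_x_4 = 245; center_y_4 = 285; radius_4 = 65; px0_5 = 330; py0_5 = 325; px1_5 = 405; py1_5 = 390; px1_6 = 325; py1_6 = 220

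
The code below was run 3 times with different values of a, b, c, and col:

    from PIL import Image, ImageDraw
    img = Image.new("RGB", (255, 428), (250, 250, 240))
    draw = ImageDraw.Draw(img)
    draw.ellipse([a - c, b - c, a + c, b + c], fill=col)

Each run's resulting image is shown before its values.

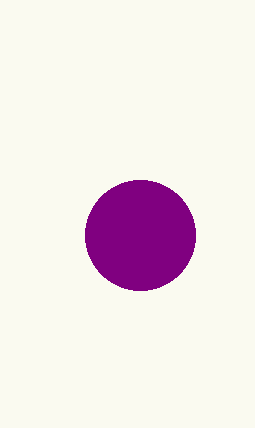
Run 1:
a = 140, b = 235, c = 55, col = 'purple'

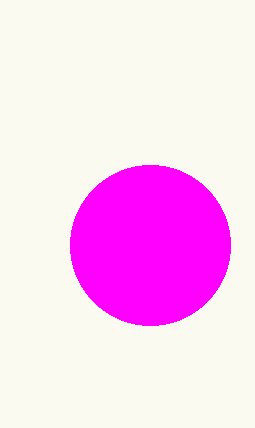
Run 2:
a = 150, b = 245, c = 80, col = 'magenta'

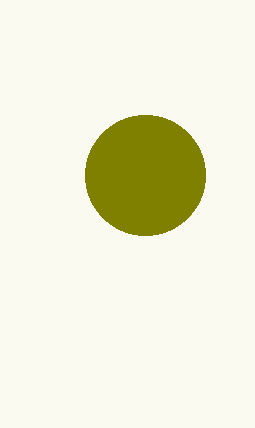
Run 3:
a = 145
b = 175
c = 60
col = 'olive'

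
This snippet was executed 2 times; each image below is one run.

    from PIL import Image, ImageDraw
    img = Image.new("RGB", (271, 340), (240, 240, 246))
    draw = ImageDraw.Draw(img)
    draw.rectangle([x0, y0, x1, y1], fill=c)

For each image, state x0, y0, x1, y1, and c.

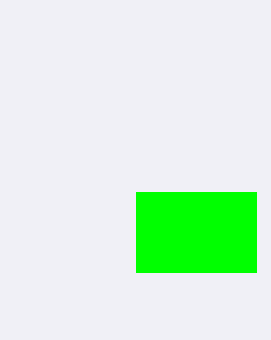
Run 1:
x0 = 136, y0 = 192, x1 = 256, y1 = 272, c = 'lime'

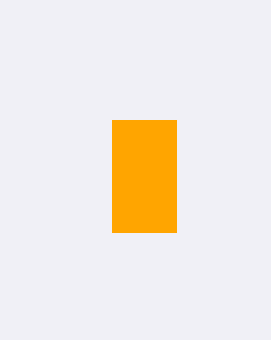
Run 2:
x0 = 112; y0 = 120; x1 = 176; y1 = 232; c = 'orange'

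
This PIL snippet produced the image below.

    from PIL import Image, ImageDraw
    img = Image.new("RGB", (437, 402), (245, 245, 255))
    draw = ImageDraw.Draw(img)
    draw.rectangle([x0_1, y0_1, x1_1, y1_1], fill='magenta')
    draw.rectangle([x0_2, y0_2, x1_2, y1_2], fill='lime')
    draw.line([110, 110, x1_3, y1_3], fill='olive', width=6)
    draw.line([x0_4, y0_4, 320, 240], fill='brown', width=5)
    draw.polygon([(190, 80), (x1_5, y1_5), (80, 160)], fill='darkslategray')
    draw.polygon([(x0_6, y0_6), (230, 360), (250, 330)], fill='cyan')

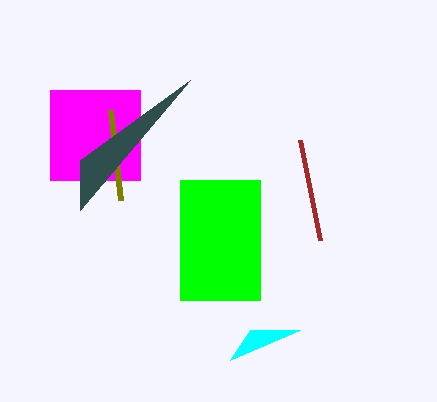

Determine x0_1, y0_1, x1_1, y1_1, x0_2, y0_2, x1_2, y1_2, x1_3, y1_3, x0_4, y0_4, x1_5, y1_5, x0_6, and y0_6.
x0_1 = 50
y0_1 = 90
x1_1 = 140
y1_1 = 180
x0_2 = 180
y0_2 = 180
x1_2 = 260
y1_2 = 300
x1_3 = 120
y1_3 = 200
x0_4 = 300
y0_4 = 140
x1_5 = 80
y1_5 = 210
x0_6 = 300
y0_6 = 330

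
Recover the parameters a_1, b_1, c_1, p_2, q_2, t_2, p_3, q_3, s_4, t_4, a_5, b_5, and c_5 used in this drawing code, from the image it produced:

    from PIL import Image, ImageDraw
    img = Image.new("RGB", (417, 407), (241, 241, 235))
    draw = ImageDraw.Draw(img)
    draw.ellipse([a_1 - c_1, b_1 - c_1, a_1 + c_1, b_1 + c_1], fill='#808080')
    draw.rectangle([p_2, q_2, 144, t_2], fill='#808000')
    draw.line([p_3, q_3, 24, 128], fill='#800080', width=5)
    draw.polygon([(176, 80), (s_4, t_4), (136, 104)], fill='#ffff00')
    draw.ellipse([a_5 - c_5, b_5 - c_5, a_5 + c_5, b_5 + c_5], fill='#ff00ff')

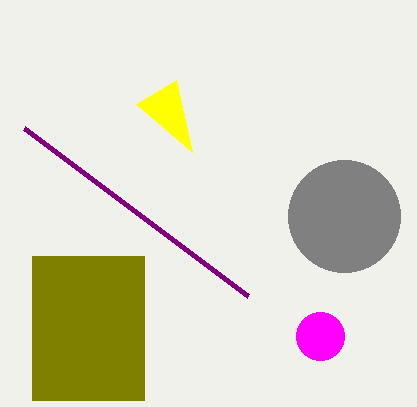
a_1 = 344, b_1 = 216, c_1 = 56, p_2 = 32, q_2 = 256, t_2 = 400, p_3 = 248, q_3 = 296, s_4 = 192, t_4 = 152, a_5 = 320, b_5 = 336, c_5 = 24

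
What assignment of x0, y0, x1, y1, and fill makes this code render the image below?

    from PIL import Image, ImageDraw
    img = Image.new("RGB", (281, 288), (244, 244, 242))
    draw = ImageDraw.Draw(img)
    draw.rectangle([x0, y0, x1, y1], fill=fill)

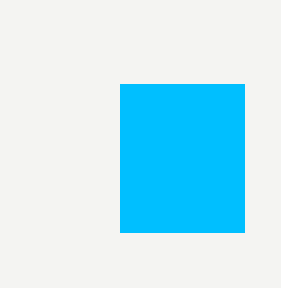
x0 = 120; y0 = 84; x1 = 244; y1 = 232; fill = 'deepskyblue'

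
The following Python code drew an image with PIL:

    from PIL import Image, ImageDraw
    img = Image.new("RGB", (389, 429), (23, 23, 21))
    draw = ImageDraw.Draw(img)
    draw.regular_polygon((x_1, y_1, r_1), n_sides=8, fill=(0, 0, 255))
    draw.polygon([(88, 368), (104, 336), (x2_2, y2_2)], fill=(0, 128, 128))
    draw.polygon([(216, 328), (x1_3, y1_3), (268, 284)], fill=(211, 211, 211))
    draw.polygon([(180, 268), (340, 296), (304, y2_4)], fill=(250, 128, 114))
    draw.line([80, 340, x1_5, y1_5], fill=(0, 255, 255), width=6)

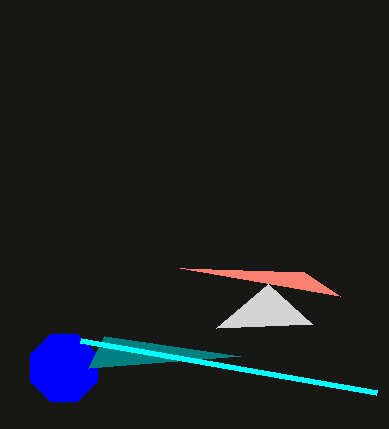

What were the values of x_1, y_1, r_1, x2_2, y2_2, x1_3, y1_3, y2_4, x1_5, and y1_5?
x_1 = 64, y_1 = 368, r_1 = 36, x2_2 = 240, y2_2 = 356, x1_3 = 312, y1_3 = 324, y2_4 = 272, x1_5 = 376, y1_5 = 392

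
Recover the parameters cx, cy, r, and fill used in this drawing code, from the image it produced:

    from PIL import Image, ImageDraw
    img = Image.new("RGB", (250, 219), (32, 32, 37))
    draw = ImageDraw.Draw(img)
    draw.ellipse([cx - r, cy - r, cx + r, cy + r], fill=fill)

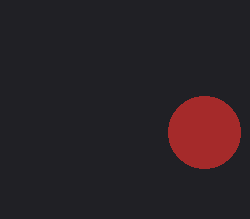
cx = 204
cy = 132
r = 36
fill = 'brown'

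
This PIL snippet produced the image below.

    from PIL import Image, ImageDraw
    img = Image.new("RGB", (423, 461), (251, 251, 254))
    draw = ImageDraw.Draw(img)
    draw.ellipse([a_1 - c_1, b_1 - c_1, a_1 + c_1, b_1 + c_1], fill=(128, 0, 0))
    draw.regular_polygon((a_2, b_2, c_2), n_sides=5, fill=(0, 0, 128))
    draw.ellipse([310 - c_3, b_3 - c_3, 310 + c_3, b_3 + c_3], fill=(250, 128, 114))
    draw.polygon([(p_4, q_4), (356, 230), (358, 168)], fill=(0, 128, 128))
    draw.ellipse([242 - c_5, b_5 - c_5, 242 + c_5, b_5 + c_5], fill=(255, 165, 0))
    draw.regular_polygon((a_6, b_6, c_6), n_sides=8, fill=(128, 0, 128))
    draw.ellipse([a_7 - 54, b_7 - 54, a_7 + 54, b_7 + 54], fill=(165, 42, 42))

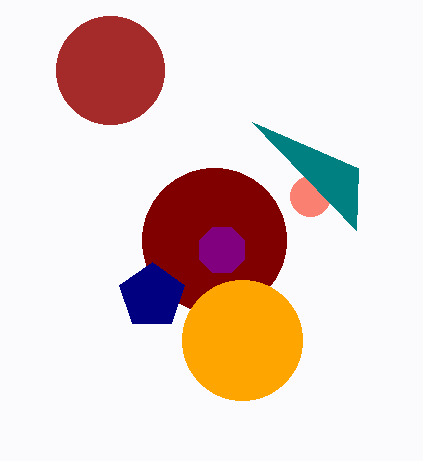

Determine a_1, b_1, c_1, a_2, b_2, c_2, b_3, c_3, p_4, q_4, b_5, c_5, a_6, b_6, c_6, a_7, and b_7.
a_1 = 214, b_1 = 240, c_1 = 72, a_2 = 152, b_2 = 296, c_2 = 34, b_3 = 196, c_3 = 20, p_4 = 252, q_4 = 122, b_5 = 340, c_5 = 60, a_6 = 222, b_6 = 250, c_6 = 24, a_7 = 110, b_7 = 70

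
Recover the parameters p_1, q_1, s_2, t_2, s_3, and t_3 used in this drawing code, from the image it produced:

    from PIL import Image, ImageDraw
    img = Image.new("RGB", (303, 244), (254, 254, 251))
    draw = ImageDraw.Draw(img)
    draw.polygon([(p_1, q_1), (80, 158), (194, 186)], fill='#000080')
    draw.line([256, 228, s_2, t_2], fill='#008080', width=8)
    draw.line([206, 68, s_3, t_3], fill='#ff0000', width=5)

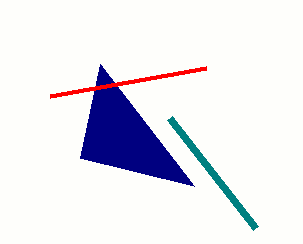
p_1 = 100, q_1 = 64, s_2 = 170, t_2 = 118, s_3 = 50, t_3 = 96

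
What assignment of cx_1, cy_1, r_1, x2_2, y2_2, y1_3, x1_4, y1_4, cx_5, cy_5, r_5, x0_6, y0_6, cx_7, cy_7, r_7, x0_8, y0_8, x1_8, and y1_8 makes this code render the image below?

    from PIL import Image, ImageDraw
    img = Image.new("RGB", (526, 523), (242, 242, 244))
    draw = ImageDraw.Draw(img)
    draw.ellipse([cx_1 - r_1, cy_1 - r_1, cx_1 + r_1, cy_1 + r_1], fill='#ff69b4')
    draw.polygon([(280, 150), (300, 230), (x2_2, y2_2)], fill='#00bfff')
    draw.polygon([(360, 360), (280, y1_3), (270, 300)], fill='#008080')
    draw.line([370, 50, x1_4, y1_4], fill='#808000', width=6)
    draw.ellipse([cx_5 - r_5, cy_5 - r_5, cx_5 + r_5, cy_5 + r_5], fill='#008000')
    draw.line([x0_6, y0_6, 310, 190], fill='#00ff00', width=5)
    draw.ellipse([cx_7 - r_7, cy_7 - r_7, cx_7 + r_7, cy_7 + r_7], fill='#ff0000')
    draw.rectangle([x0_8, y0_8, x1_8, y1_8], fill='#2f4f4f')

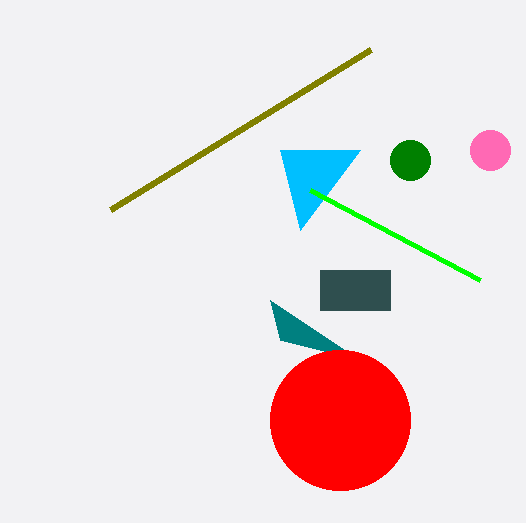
cx_1 = 490, cy_1 = 150, r_1 = 20, x2_2 = 360, y2_2 = 150, y1_3 = 340, x1_4 = 110, y1_4 = 210, cx_5 = 410, cy_5 = 160, r_5 = 20, x0_6 = 480, y0_6 = 280, cx_7 = 340, cy_7 = 420, r_7 = 70, x0_8 = 320, y0_8 = 270, x1_8 = 390, y1_8 = 310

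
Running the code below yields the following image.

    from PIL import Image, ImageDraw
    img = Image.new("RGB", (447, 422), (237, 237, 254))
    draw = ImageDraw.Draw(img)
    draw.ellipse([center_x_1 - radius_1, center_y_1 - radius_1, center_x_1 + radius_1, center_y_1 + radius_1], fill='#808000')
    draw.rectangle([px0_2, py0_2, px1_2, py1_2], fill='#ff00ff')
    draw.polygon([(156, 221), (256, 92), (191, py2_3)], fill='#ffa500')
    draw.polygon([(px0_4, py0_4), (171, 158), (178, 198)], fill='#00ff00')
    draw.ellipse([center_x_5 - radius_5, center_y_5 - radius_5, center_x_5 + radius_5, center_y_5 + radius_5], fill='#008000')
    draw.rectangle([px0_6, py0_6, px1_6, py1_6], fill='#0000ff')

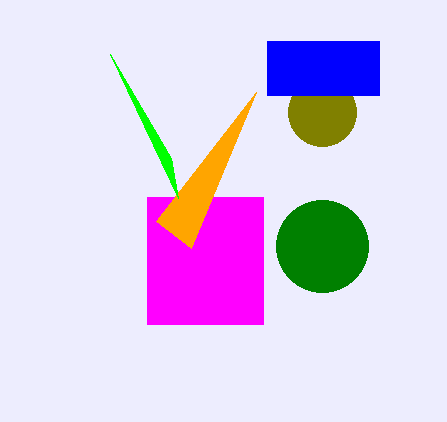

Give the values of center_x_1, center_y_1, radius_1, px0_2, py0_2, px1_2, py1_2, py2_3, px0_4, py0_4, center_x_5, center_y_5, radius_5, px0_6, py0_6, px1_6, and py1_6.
center_x_1 = 322
center_y_1 = 112
radius_1 = 34
px0_2 = 147
py0_2 = 197
px1_2 = 263
py1_2 = 324
py2_3 = 248
px0_4 = 110
py0_4 = 54
center_x_5 = 322
center_y_5 = 246
radius_5 = 46
px0_6 = 267
py0_6 = 41
px1_6 = 379
py1_6 = 95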